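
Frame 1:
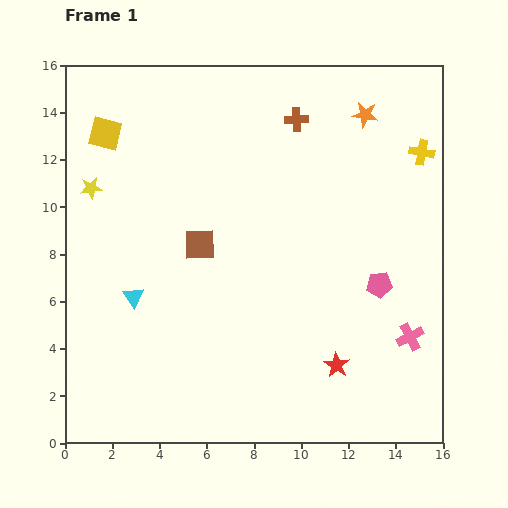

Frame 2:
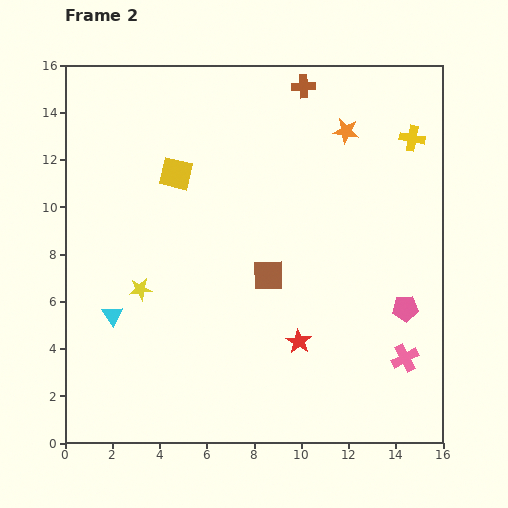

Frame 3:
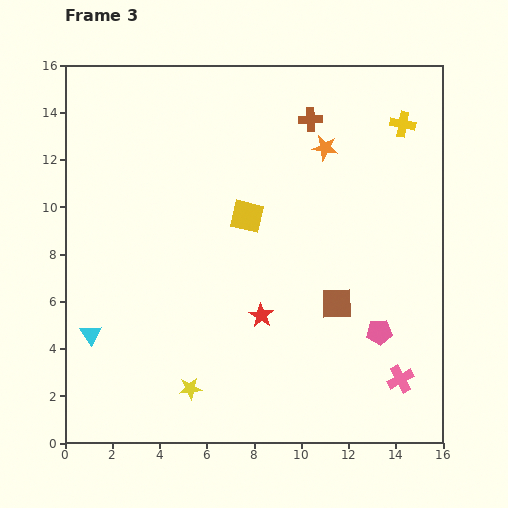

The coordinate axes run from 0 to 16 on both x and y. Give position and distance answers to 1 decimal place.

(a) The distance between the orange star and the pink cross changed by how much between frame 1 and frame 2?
+0.3

Distance in frame 1: 9.6. Distance in frame 2: 9.9.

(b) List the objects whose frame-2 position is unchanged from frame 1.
none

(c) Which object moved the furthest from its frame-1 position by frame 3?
the yellow star

(moved 9.5; next 6.9)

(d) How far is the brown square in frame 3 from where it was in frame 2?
3.1

The brown square moved from (8.6, 7.1) to (11.5, 5.9), a distance of √(2.9² + 1.2²) ≈ 3.1.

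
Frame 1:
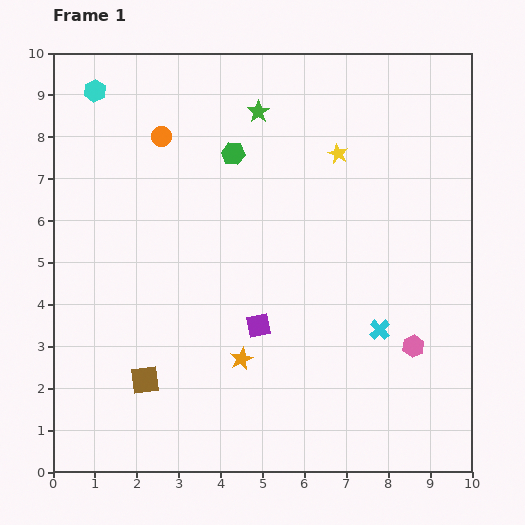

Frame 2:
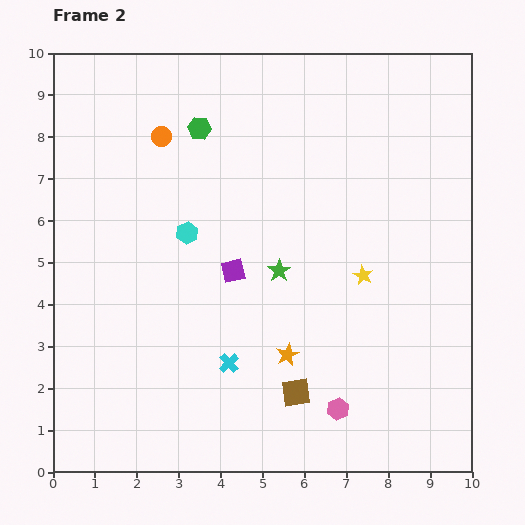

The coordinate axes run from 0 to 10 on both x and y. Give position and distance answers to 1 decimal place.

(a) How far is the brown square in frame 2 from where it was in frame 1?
3.6

The brown square moved from (2.2, 2.2) to (5.8, 1.9), a distance of √(3.6² + 0.3²) ≈ 3.6.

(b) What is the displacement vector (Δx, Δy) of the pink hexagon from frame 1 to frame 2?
(-1.8, -1.5)

The pink hexagon was at (8.6, 3.0) in frame 1 and (6.8, 1.5) in frame 2.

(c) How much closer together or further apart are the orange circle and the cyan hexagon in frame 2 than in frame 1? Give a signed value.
+0.5

Distance in frame 1: 1.9. Distance in frame 2: 2.4.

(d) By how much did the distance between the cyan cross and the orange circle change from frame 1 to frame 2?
-1.3

Distance in frame 1: 6.9. Distance in frame 2: 5.6.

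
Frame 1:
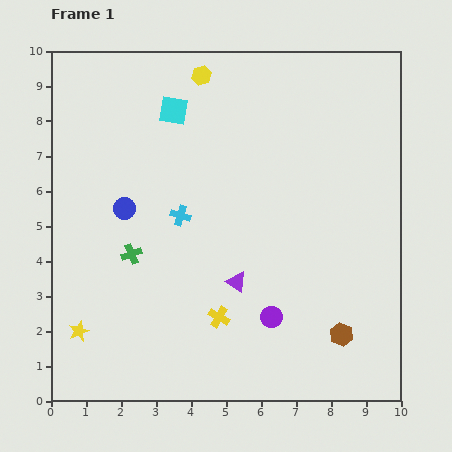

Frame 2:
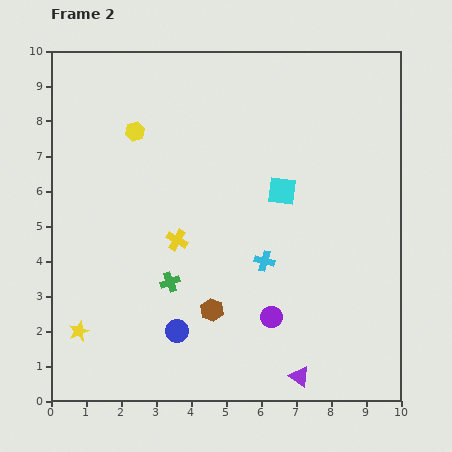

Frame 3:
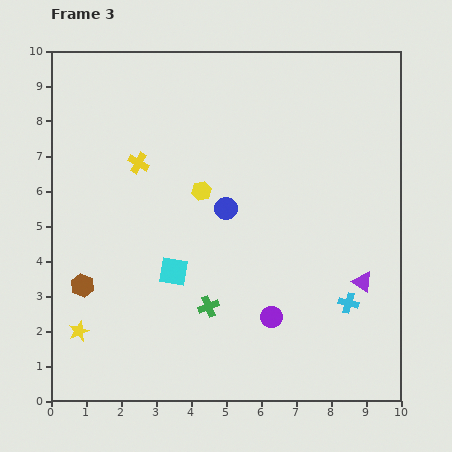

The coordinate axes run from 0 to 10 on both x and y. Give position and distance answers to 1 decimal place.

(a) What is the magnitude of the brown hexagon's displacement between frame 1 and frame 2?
3.8

The brown hexagon moved from (8.3, 1.9) to (4.6, 2.6), a distance of √(3.7² + 0.7²) ≈ 3.8.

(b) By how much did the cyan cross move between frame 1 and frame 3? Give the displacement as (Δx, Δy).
(4.8, -2.5)

The cyan cross was at (3.7, 5.3) in frame 1 and (8.5, 2.8) in frame 3.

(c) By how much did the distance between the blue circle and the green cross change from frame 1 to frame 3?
+1.5

Distance in frame 1: 1.3. Distance in frame 3: 2.8.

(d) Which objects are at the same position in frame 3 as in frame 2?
the yellow star, the purple circle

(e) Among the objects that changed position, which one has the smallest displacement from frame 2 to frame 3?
the green cross

(moved 1.3)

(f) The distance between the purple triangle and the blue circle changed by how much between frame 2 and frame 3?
+0.7

Distance in frame 2: 3.7. Distance in frame 3: 4.4.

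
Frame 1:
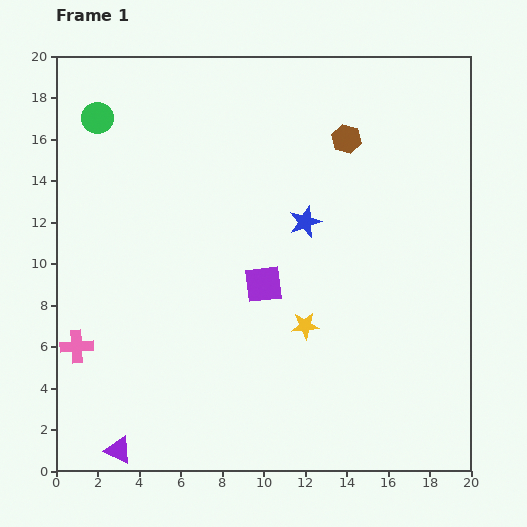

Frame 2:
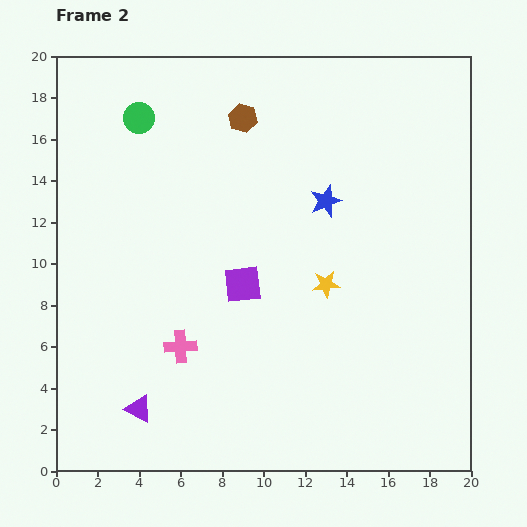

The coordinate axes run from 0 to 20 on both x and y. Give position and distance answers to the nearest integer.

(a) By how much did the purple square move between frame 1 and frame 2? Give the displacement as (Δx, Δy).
(-1, 0)

The purple square was at (10, 9) in frame 1 and (9, 9) in frame 2.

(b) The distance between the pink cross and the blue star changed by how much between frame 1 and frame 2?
-3

Distance in frame 1: 13. Distance in frame 2: 10.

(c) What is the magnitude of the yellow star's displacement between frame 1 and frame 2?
2

The yellow star moved from (12, 7) to (13, 9), a distance of √(1² + 2²) ≈ 2.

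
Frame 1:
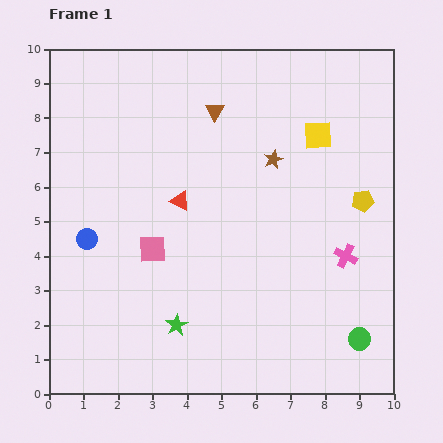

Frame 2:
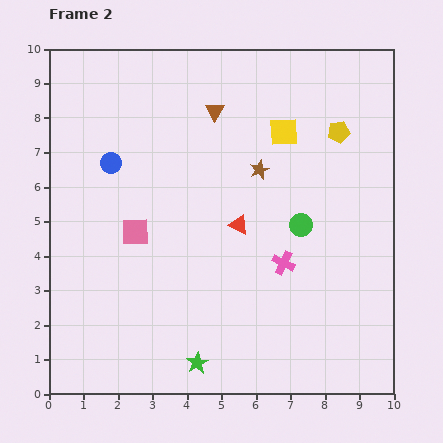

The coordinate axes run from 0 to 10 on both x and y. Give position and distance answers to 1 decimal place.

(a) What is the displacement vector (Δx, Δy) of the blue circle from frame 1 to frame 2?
(0.7, 2.2)

The blue circle was at (1.1, 4.5) in frame 1 and (1.8, 6.7) in frame 2.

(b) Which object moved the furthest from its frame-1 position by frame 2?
the green circle

(moved 3.7; next 2.3)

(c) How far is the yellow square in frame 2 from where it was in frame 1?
1.0

The yellow square moved from (7.8, 7.5) to (6.8, 7.6), a distance of √(1.0² + 0.1²) ≈ 1.0.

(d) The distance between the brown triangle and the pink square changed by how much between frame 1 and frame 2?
-0.2

Distance in frame 1: 4.4. Distance in frame 2: 4.2.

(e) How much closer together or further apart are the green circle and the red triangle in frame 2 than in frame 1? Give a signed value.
-4.8

Distance in frame 1: 6.6. Distance in frame 2: 1.8.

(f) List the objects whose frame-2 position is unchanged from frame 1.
the brown triangle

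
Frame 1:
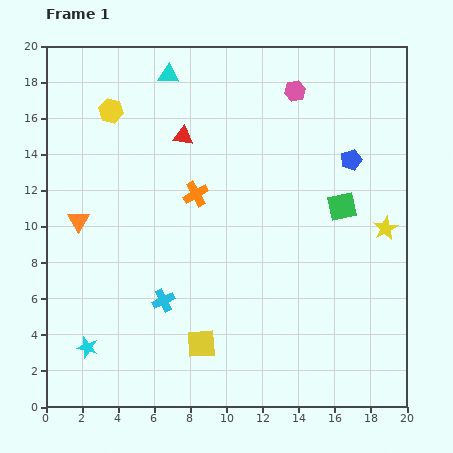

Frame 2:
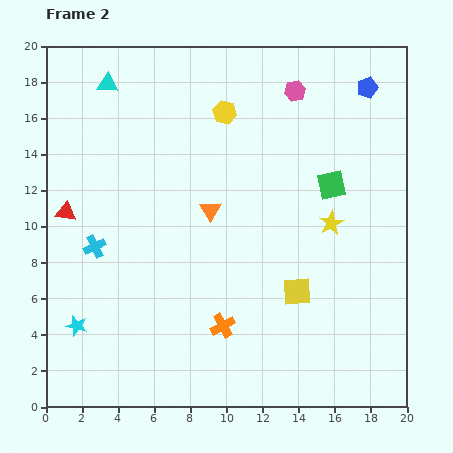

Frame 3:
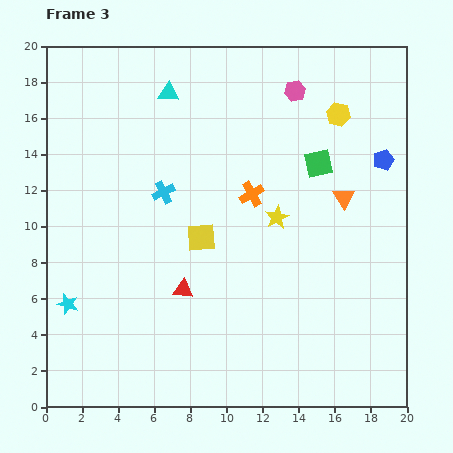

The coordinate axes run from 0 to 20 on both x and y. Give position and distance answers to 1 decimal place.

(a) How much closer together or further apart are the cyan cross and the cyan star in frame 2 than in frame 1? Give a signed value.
-0.4

Distance in frame 1: 4.9. Distance in frame 2: 4.5.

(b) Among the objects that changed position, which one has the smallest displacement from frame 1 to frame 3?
the cyan triangle

(moved 1.0)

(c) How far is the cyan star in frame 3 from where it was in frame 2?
1.3

The cyan star moved from (1.7, 4.5) to (1.2, 5.7), a distance of √(0.5² + 1.2²) ≈ 1.3.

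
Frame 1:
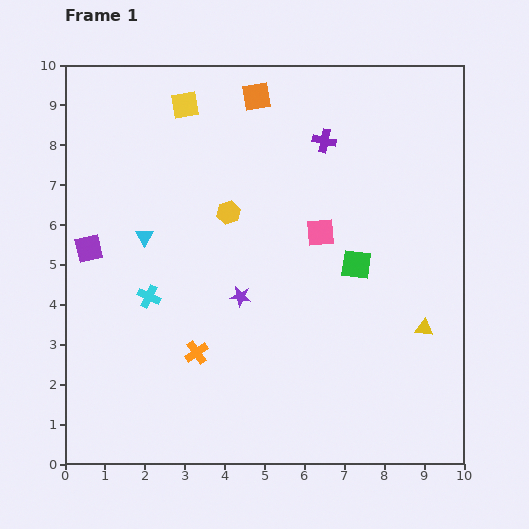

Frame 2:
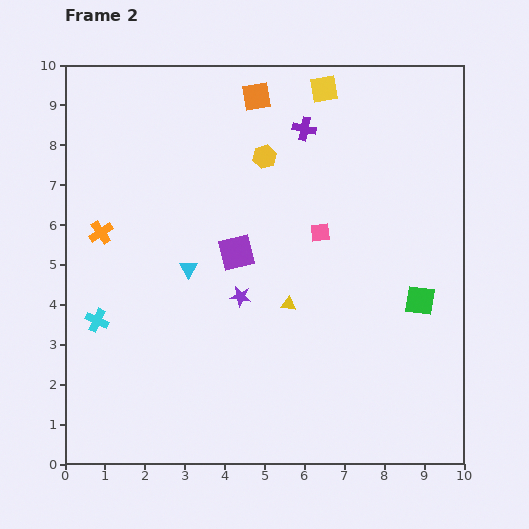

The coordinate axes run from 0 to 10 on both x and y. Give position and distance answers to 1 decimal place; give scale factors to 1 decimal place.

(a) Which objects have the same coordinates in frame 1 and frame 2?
the orange square, the purple star, the pink square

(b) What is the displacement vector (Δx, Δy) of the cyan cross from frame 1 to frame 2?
(-1.3, -0.6)

The cyan cross was at (2.1, 4.2) in frame 1 and (0.8, 3.6) in frame 2.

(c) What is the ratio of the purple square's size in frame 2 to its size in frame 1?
1.3×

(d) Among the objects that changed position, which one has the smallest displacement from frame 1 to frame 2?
the purple cross

(moved 0.6)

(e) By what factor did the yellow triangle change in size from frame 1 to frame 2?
0.8×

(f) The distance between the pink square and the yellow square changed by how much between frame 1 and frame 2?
-1.1

Distance in frame 1: 4.7. Distance in frame 2: 3.6.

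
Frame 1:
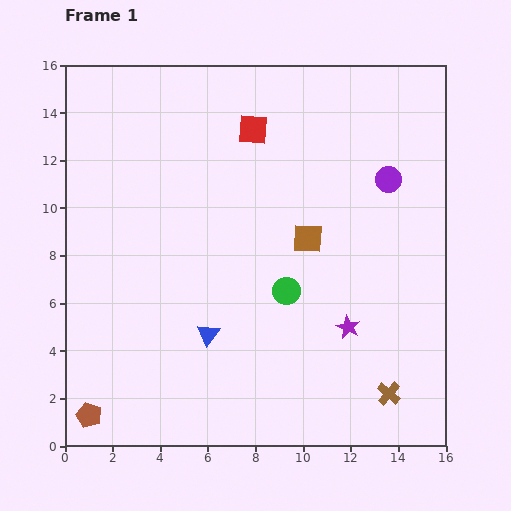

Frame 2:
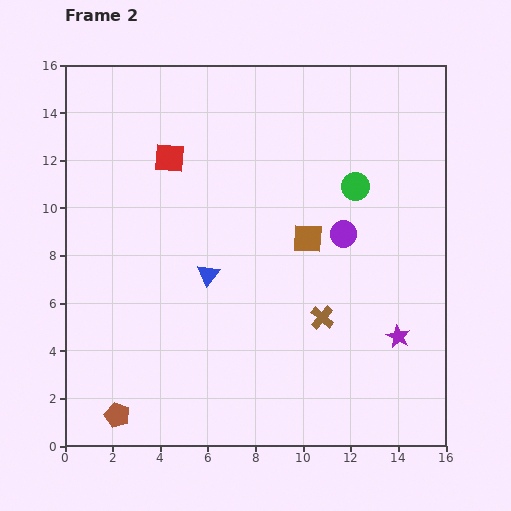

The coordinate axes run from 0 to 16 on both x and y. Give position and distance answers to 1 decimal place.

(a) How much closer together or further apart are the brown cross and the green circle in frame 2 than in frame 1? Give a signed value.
-0.4

Distance in frame 1: 6.1. Distance in frame 2: 5.7.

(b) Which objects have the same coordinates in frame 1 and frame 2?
the brown square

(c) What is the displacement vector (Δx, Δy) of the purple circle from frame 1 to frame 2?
(-1.9, -2.3)

The purple circle was at (13.6, 11.2) in frame 1 and (11.7, 8.9) in frame 2.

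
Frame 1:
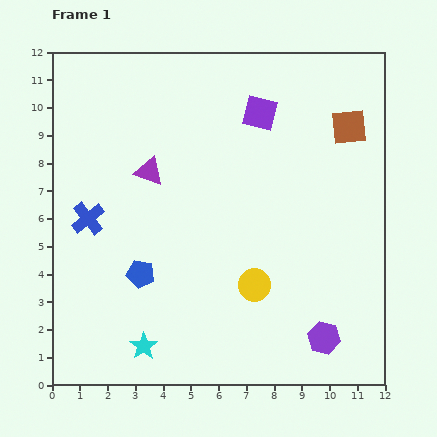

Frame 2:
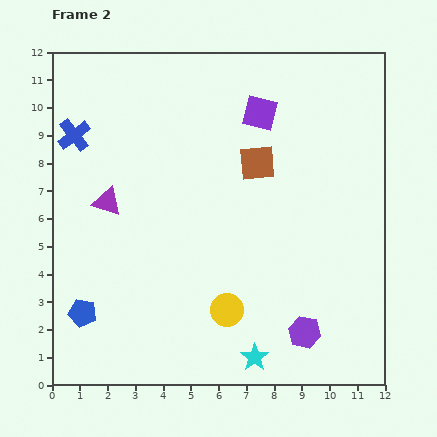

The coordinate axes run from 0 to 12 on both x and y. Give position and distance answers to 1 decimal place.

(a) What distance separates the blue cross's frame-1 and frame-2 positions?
3.0

The blue cross moved from (1.3, 6.0) to (0.8, 9.0), a distance of √(0.5² + 3.0²) ≈ 3.0.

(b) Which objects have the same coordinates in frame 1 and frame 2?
the purple square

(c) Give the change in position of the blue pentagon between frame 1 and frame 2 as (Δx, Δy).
(-2.1, -1.4)

The blue pentagon was at (3.2, 4.0) in frame 1 and (1.1, 2.6) in frame 2.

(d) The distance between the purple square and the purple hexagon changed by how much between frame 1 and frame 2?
-0.3

Distance in frame 1: 8.4. Distance in frame 2: 8.1.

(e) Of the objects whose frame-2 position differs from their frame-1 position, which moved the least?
the purple hexagon

(moved 0.7)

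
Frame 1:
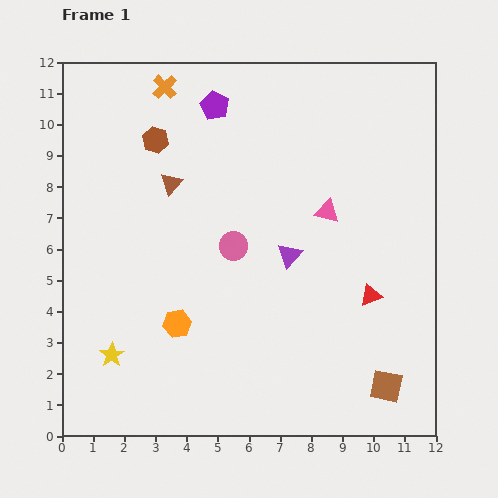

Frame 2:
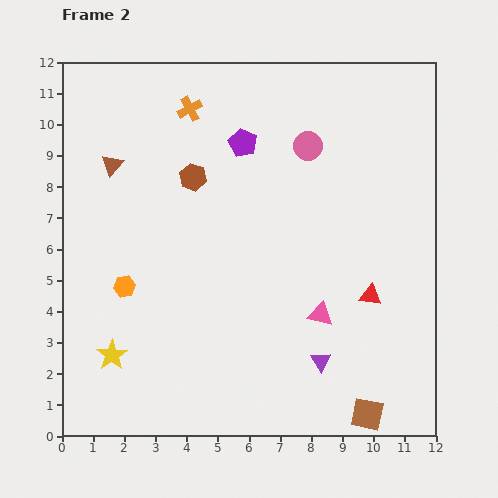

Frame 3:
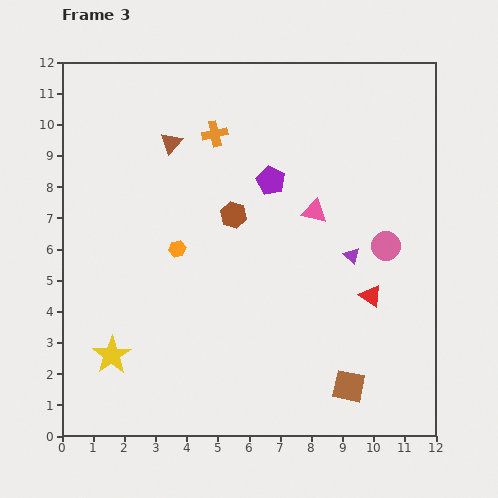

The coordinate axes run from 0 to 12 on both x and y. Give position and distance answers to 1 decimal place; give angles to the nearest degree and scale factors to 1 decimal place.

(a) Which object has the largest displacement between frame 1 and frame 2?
the pink circle

(moved 4.0; next 3.5)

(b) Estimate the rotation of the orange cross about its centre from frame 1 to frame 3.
32° clockwise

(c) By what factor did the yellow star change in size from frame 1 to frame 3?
1.6×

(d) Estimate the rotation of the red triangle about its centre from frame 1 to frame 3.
55° clockwise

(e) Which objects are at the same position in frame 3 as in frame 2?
the yellow star, the red triangle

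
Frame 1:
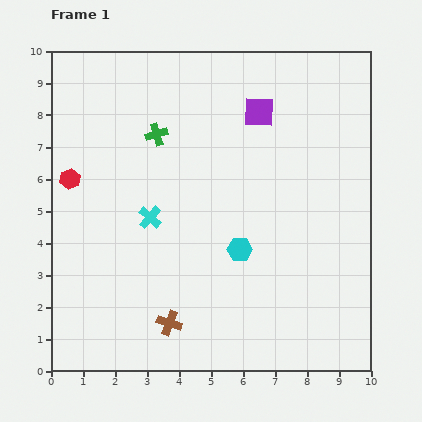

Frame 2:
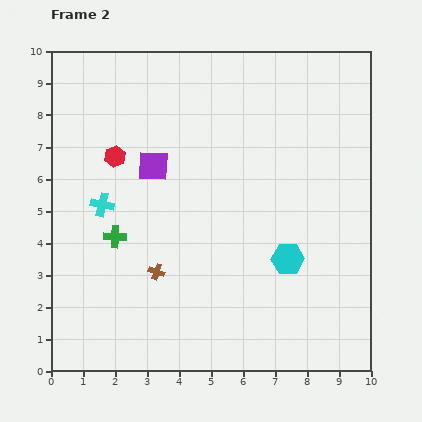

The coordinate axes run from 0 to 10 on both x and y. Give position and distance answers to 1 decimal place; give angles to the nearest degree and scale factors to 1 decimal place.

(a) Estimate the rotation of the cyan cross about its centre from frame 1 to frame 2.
28° counter-clockwise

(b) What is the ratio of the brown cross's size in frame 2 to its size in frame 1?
0.6×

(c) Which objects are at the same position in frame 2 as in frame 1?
none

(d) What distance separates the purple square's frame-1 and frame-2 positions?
3.7

The purple square moved from (6.5, 8.1) to (3.2, 6.4), a distance of √(3.3² + 1.7²) ≈ 3.7.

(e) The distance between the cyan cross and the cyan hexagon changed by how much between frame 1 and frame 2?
+3.0

Distance in frame 1: 3.0. Distance in frame 2: 6.0.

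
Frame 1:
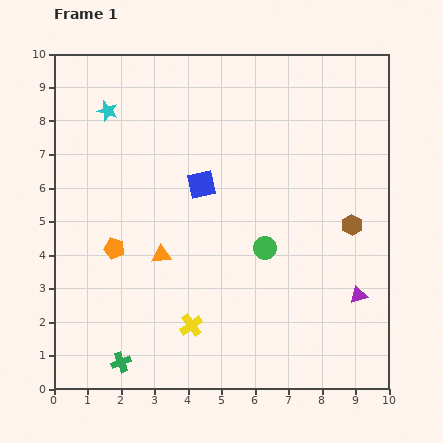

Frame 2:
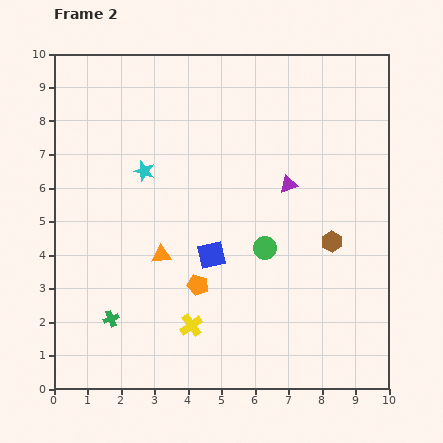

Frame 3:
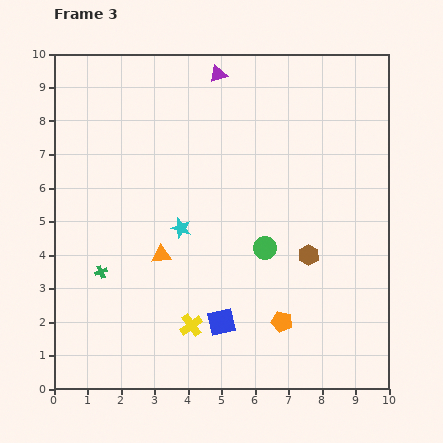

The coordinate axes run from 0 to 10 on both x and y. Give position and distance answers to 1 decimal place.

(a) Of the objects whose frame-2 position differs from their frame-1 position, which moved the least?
the brown hexagon

(moved 0.8)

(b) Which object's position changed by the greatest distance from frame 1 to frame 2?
the purple triangle

(moved 3.9; next 2.7)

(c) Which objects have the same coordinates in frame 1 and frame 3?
the green circle, the orange triangle, the yellow cross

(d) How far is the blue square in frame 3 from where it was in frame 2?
2.0

The blue square moved from (4.7, 4.0) to (5.0, 2.0), a distance of √(0.3² + 2.0²) ≈ 2.0.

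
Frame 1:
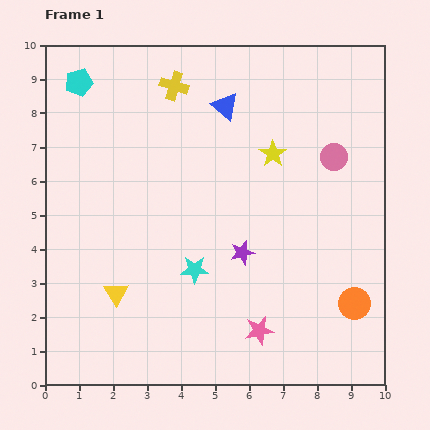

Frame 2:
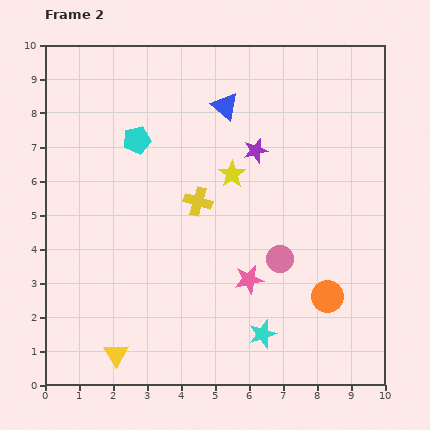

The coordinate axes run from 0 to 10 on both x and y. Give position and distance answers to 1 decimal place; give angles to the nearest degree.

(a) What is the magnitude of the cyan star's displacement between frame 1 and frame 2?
2.8

The cyan star moved from (4.4, 3.4) to (6.4, 1.5), a distance of √(2.0² + 1.9²) ≈ 2.8.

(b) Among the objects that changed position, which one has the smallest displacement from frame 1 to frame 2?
the orange circle

(moved 0.8)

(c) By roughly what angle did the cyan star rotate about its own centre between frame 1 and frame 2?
18° counter-clockwise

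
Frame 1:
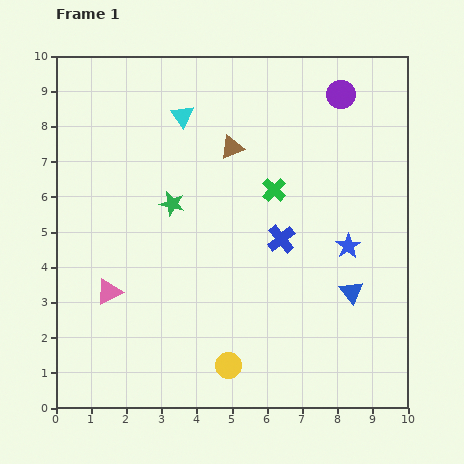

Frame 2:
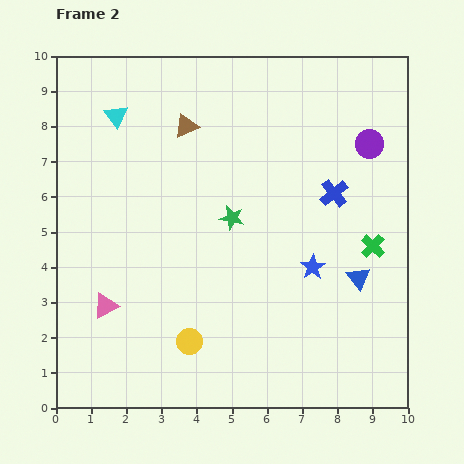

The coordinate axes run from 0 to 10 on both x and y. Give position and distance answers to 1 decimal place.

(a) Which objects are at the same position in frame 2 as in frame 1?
none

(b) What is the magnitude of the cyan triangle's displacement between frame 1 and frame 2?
1.9

The cyan triangle moved from (3.6, 8.3) to (1.7, 8.3), a distance of √(1.9² + 0.0²) ≈ 1.9.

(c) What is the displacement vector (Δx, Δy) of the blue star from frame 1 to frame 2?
(-1.0, -0.6)

The blue star was at (8.3, 4.6) in frame 1 and (7.3, 4.0) in frame 2.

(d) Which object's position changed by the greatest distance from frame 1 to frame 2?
the green cross

(moved 3.2; next 2.0)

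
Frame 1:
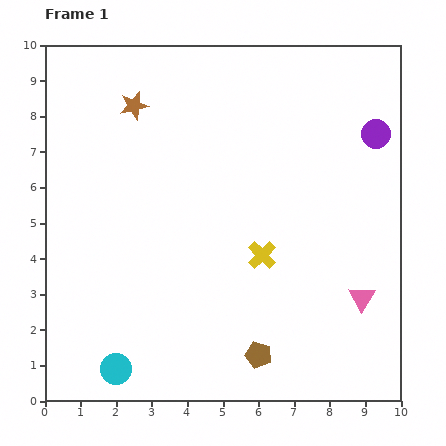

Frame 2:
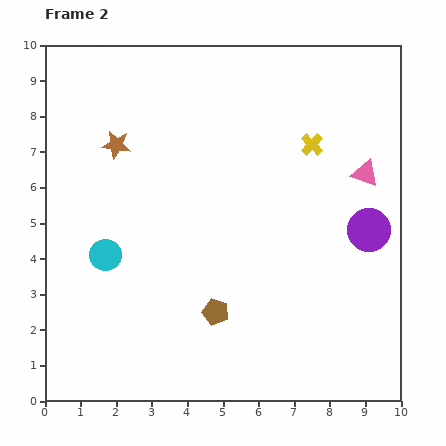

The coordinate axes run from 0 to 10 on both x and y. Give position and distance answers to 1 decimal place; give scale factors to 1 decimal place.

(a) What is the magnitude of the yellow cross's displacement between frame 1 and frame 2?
3.4

The yellow cross moved from (6.1, 4.1) to (7.5, 7.2), a distance of √(1.4² + 3.1²) ≈ 3.4.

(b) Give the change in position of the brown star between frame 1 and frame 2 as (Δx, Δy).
(-0.5, -1.1)

The brown star was at (2.5, 8.3) in frame 1 and (2.0, 7.2) in frame 2.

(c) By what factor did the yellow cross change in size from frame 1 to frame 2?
0.8×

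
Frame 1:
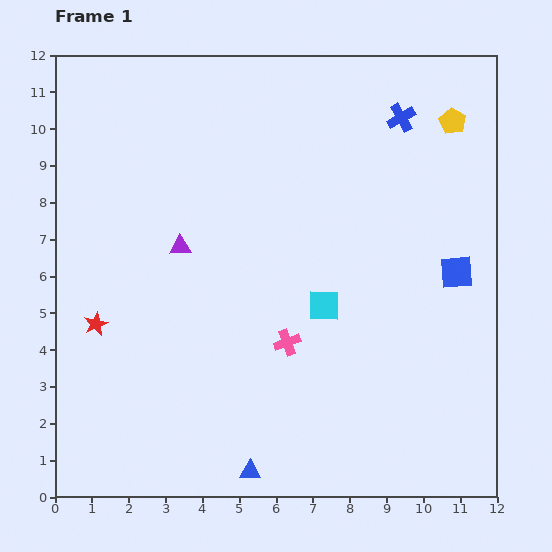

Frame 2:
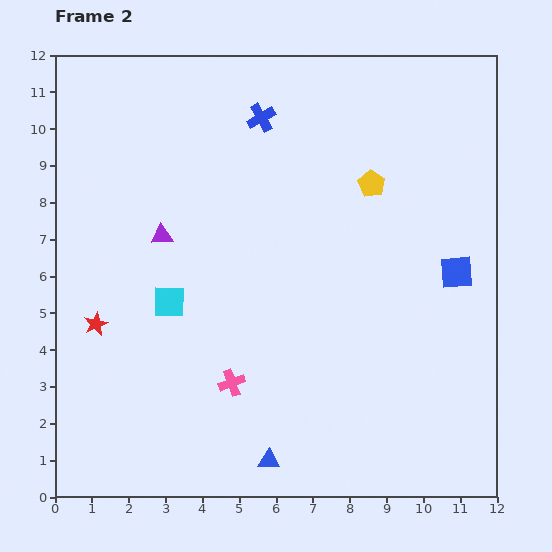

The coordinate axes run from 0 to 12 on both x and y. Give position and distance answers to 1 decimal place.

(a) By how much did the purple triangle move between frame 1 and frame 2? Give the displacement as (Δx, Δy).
(-0.5, 0.3)

The purple triangle was at (3.4, 6.8) in frame 1 and (2.9, 7.1) in frame 2.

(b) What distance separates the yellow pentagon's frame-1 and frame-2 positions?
2.8

The yellow pentagon moved from (10.8, 10.2) to (8.6, 8.5), a distance of √(2.2² + 1.7²) ≈ 2.8.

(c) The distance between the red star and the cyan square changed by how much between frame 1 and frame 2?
-4.1

Distance in frame 1: 6.2. Distance in frame 2: 2.1.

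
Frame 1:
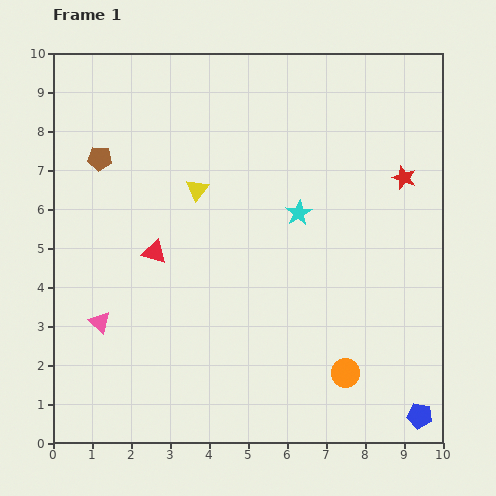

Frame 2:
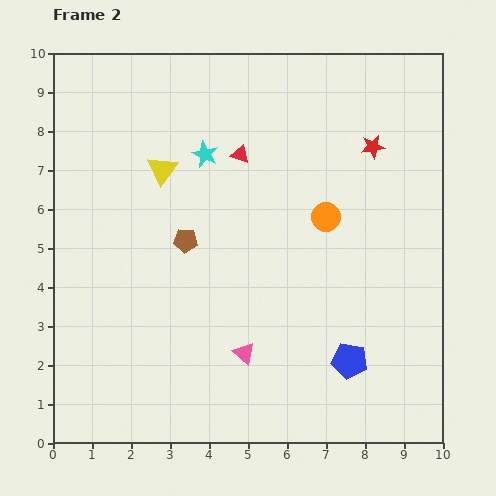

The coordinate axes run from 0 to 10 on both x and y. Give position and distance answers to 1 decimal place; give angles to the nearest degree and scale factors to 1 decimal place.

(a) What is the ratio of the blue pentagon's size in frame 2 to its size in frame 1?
1.4×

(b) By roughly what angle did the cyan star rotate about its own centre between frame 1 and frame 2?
17° counter-clockwise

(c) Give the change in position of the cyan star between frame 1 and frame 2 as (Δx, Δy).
(-2.4, 1.5)

The cyan star was at (6.3, 5.9) in frame 1 and (3.9, 7.4) in frame 2.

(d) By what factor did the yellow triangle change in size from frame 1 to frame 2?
1.4×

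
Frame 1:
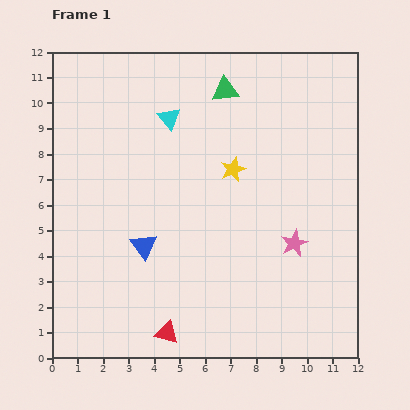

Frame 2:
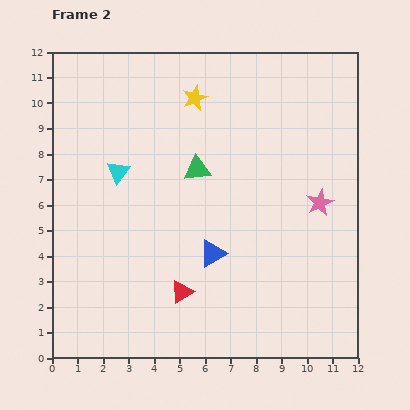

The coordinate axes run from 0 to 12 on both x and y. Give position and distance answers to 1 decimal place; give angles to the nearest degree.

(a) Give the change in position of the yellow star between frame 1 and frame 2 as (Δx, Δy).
(-1.5, 2.8)

The yellow star was at (7.1, 7.4) in frame 1 and (5.6, 10.2) in frame 2.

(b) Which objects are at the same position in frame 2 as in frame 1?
none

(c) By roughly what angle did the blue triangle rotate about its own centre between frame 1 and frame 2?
37° clockwise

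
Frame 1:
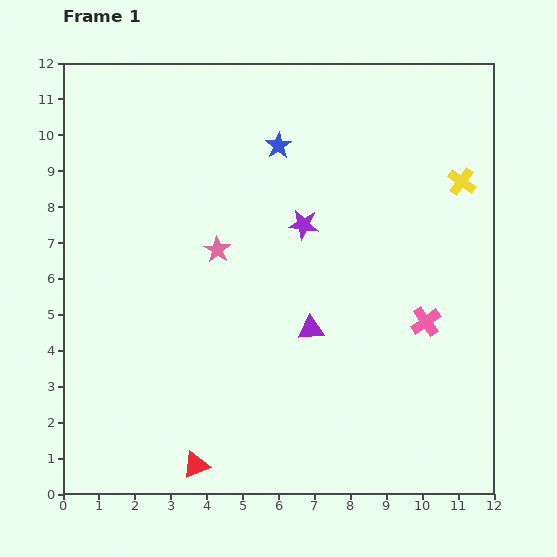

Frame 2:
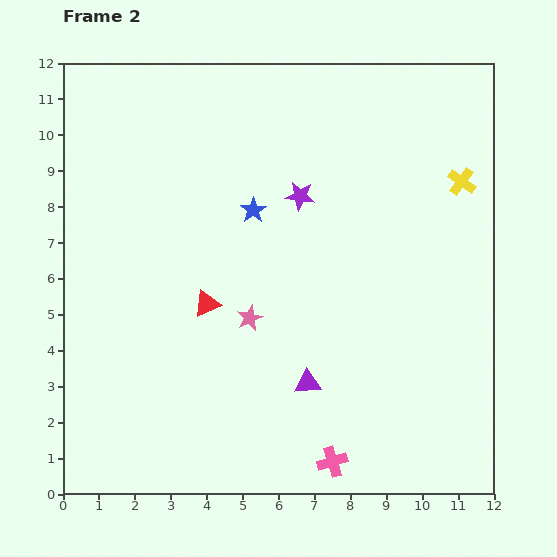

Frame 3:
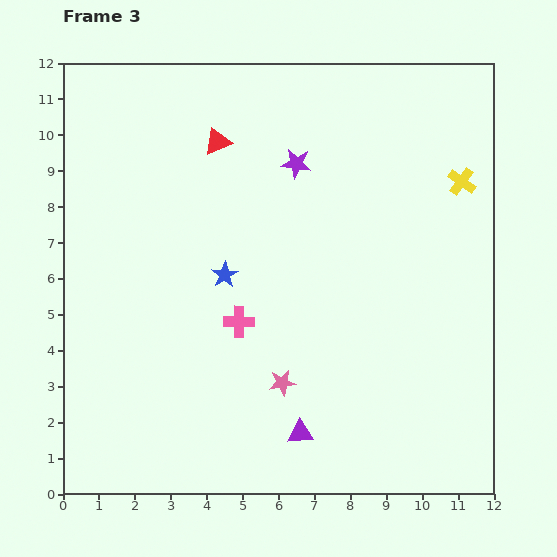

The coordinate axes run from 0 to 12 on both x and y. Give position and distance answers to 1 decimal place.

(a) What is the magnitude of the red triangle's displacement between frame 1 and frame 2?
4.5

The red triangle moved from (3.7, 0.8) to (4.0, 5.3), a distance of √(0.3² + 4.5²) ≈ 4.5.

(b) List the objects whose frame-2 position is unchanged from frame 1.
the yellow cross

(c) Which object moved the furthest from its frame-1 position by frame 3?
the red triangle

(moved 9.0; next 5.2)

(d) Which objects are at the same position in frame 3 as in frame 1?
the yellow cross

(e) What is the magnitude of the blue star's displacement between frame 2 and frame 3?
2.0

The blue star moved from (5.3, 7.9) to (4.5, 6.1), a distance of √(0.8² + 1.8²) ≈ 2.0.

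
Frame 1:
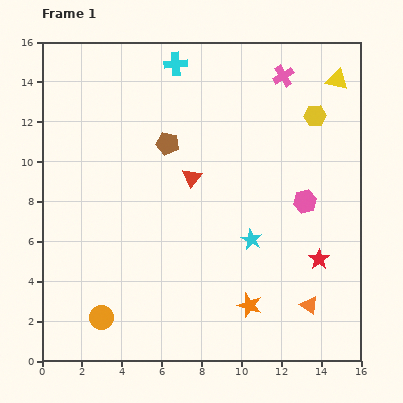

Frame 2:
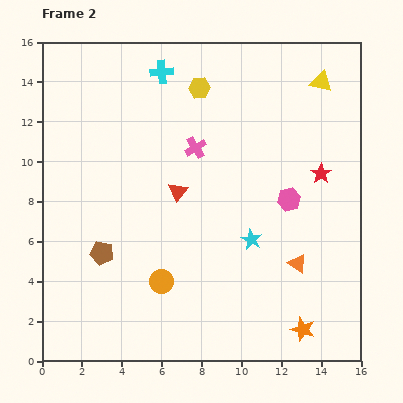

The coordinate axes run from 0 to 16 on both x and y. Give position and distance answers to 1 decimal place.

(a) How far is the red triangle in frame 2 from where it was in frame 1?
1.0

The red triangle moved from (7.5, 9.2) to (6.8, 8.5), a distance of √(0.7² + 0.7²) ≈ 1.0.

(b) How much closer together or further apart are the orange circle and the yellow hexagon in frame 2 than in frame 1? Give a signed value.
-4.8

Distance in frame 1: 14.7. Distance in frame 2: 9.9.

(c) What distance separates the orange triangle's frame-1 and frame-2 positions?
2.2

The orange triangle moved from (13.4, 2.8) to (12.8, 4.9), a distance of √(0.6² + 2.1²) ≈ 2.2.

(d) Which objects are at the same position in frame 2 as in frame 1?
the cyan star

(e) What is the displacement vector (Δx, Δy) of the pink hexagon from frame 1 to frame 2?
(-0.8, 0.1)

The pink hexagon was at (13.2, 8.0) in frame 1 and (12.4, 8.1) in frame 2.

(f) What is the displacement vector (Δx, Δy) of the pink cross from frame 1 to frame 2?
(-4.4, -3.6)

The pink cross was at (12.1, 14.3) in frame 1 and (7.7, 10.7) in frame 2.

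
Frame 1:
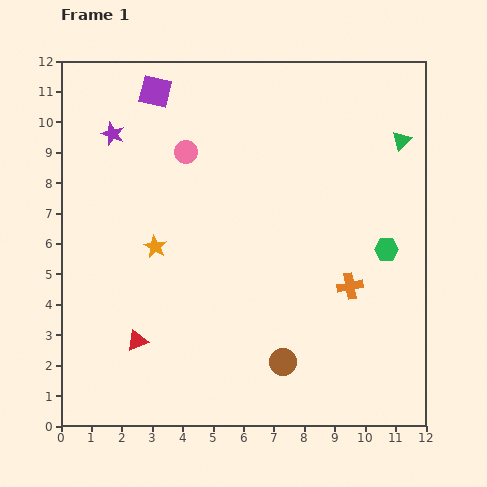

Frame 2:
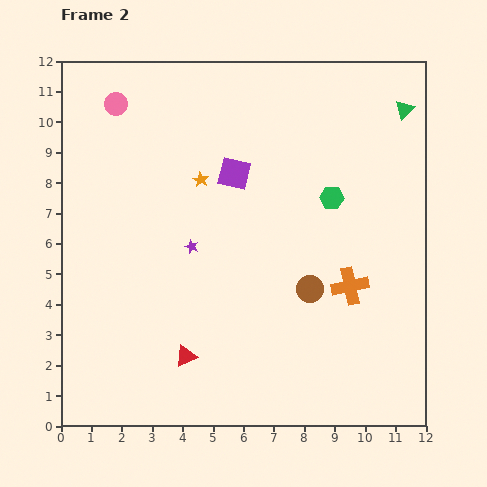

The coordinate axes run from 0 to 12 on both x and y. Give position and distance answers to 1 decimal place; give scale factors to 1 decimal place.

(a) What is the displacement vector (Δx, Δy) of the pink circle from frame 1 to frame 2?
(-2.3, 1.6)

The pink circle was at (4.1, 9.0) in frame 1 and (1.8, 10.6) in frame 2.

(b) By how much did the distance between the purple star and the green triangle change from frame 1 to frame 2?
-1.2

Distance in frame 1: 9.5. Distance in frame 2: 8.3.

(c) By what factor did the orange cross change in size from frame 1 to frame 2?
1.4×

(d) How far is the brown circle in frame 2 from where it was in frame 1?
2.6

The brown circle moved from (7.3, 2.1) to (8.2, 4.5), a distance of √(0.9² + 2.4²) ≈ 2.6.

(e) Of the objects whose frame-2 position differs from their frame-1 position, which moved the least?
the green triangle

(moved 1.0)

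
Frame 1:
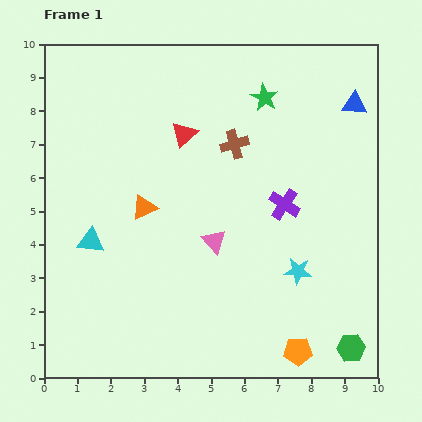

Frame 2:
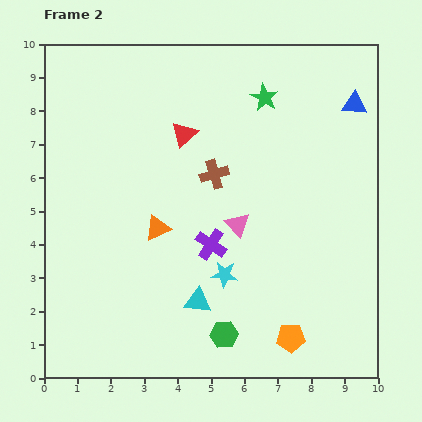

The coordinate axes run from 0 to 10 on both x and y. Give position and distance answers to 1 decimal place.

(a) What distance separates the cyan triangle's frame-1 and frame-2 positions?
3.7

The cyan triangle moved from (1.4, 4.1) to (4.6, 2.3), a distance of √(3.2² + 1.8²) ≈ 3.7.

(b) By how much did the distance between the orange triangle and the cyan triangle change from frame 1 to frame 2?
+0.6

Distance in frame 1: 1.9. Distance in frame 2: 2.5.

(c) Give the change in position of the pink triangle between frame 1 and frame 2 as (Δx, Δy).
(0.7, 0.5)

The pink triangle was at (5.1, 4.1) in frame 1 and (5.8, 4.6) in frame 2.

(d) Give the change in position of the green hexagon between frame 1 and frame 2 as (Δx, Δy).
(-3.8, 0.4)

The green hexagon was at (9.2, 0.9) in frame 1 and (5.4, 1.3) in frame 2.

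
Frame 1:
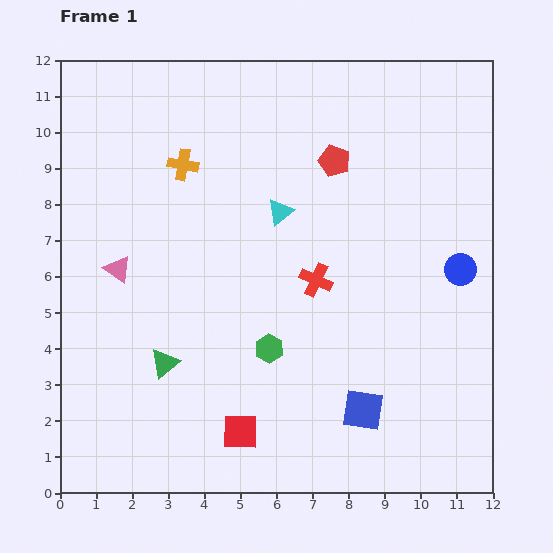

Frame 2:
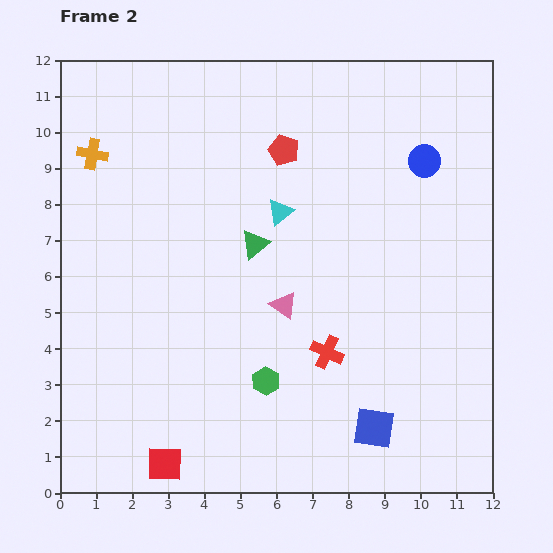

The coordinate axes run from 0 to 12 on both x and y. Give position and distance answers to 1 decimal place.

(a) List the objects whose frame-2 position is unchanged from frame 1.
the cyan triangle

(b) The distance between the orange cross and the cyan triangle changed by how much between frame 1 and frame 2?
+2.4

Distance in frame 1: 3.0. Distance in frame 2: 5.4.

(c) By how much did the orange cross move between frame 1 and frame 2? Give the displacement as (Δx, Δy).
(-2.5, 0.3)

The orange cross was at (3.4, 9.1) in frame 1 and (0.9, 9.4) in frame 2.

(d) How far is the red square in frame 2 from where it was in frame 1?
2.3

The red square moved from (5.0, 1.7) to (2.9, 0.8), a distance of √(2.1² + 0.9²) ≈ 2.3.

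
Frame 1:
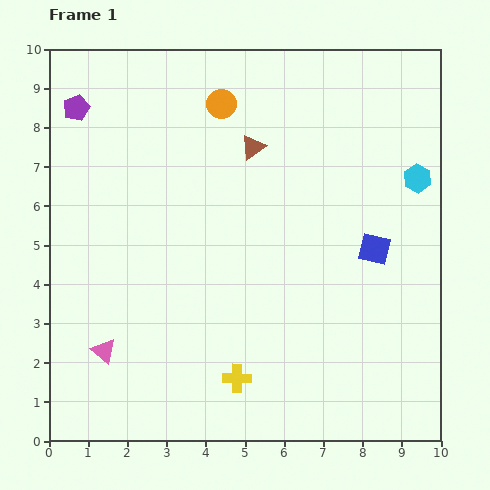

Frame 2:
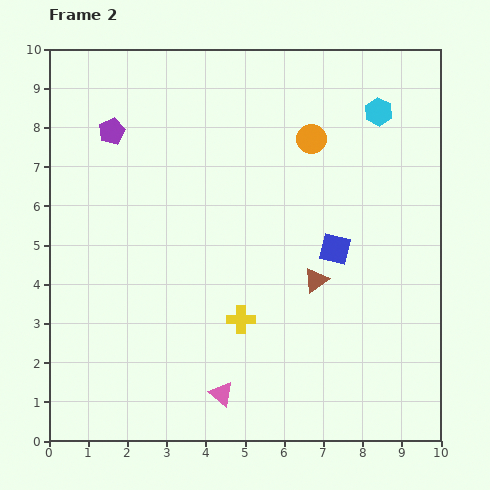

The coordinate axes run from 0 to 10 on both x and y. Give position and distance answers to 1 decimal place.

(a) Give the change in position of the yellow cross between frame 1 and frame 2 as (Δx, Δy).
(0.1, 1.5)

The yellow cross was at (4.8, 1.6) in frame 1 and (4.9, 3.1) in frame 2.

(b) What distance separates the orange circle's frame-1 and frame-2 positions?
2.5

The orange circle moved from (4.4, 8.6) to (6.7, 7.7), a distance of √(2.3² + 0.9²) ≈ 2.5.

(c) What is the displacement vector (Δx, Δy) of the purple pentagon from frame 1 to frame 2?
(0.9, -0.6)

The purple pentagon was at (0.7, 8.5) in frame 1 and (1.6, 7.9) in frame 2.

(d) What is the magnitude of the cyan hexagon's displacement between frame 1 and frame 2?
2.0

The cyan hexagon moved from (9.4, 6.7) to (8.4, 8.4), a distance of √(1.0² + 1.7²) ≈ 2.0.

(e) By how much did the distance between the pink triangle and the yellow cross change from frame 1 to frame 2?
-1.5

Distance in frame 1: 3.5. Distance in frame 2: 2.0.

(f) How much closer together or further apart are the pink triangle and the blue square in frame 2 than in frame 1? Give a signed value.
-2.7

Distance in frame 1: 7.4. Distance in frame 2: 4.7.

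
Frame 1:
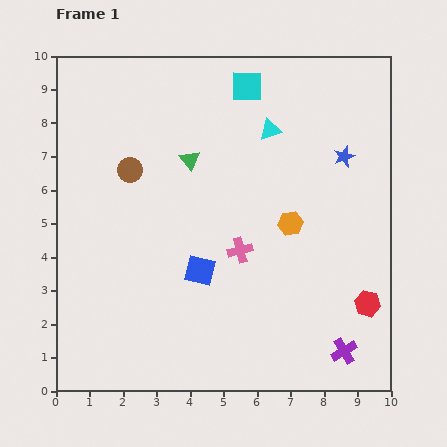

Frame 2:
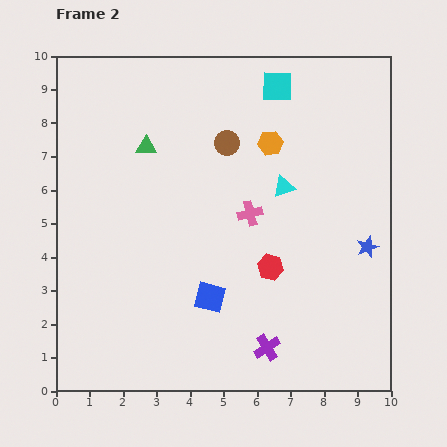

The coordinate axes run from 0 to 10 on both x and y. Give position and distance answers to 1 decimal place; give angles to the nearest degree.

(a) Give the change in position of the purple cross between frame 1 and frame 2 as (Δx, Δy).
(-2.3, 0.1)

The purple cross was at (8.6, 1.2) in frame 1 and (6.3, 1.3) in frame 2.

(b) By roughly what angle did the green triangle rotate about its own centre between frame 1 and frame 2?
49° counter-clockwise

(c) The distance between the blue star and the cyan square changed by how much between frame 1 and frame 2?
+1.9

Distance in frame 1: 3.6. Distance in frame 2: 5.5.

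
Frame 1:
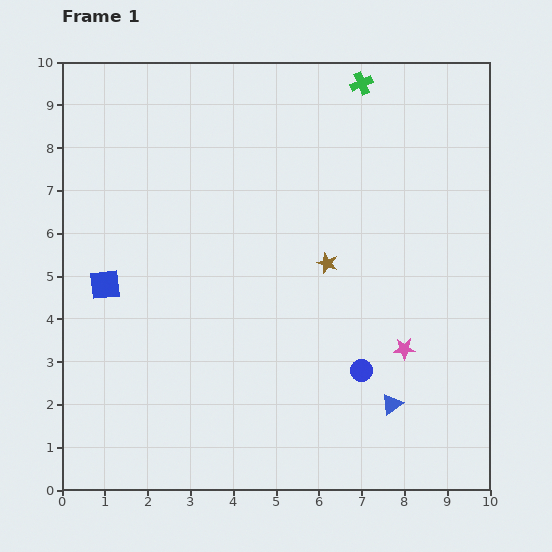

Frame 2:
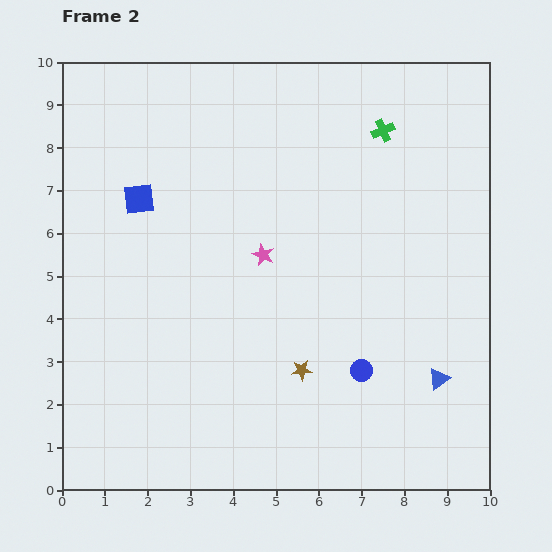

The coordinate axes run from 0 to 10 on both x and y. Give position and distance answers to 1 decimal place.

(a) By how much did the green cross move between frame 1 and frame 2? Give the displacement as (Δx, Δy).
(0.5, -1.1)

The green cross was at (7.0, 9.5) in frame 1 and (7.5, 8.4) in frame 2.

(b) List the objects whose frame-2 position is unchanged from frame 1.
the blue circle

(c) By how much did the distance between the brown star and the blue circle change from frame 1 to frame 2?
-1.2

Distance in frame 1: 2.6. Distance in frame 2: 1.4.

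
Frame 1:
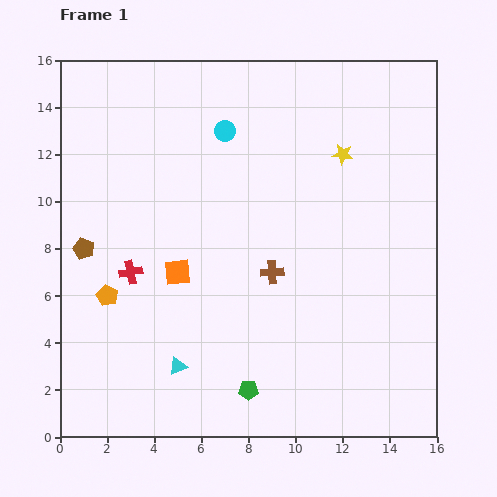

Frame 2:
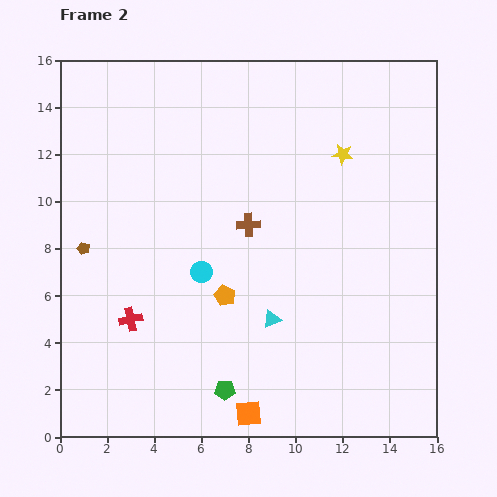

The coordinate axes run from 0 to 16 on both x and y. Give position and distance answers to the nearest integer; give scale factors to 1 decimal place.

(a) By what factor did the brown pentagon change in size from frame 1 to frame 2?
0.6×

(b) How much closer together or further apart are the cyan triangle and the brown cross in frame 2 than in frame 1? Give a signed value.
-2

Distance in frame 1: 6. Distance in frame 2: 4.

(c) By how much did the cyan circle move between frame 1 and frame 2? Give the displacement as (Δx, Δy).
(-1, -6)

The cyan circle was at (7, 13) in frame 1 and (6, 7) in frame 2.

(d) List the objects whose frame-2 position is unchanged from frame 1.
the brown pentagon, the yellow star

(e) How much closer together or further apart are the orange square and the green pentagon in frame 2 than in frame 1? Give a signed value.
-5

Distance in frame 1: 6. Distance in frame 2: 1.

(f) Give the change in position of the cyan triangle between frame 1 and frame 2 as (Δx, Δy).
(4, 2)

The cyan triangle was at (5, 3) in frame 1 and (9, 5) in frame 2.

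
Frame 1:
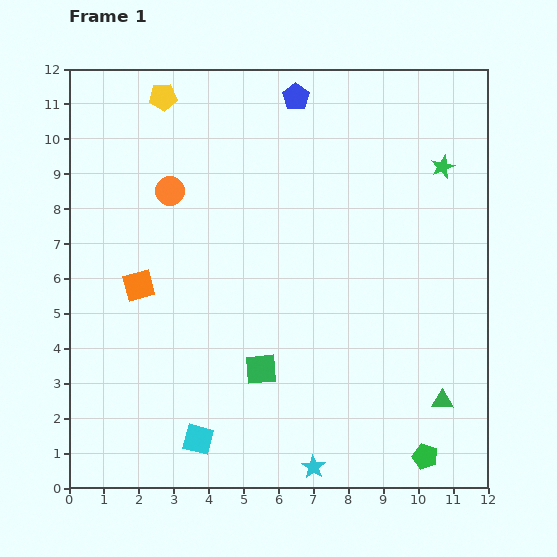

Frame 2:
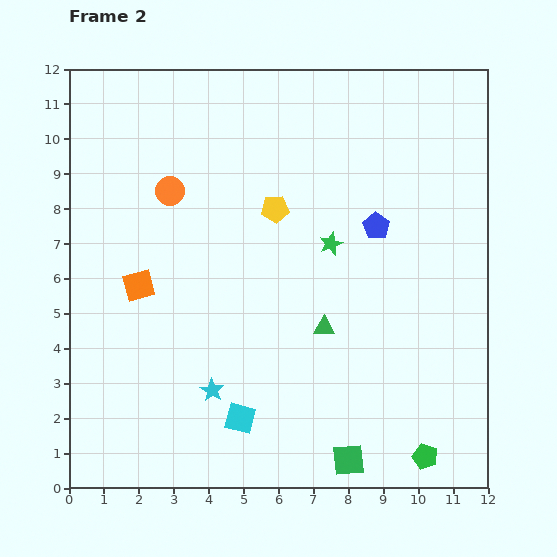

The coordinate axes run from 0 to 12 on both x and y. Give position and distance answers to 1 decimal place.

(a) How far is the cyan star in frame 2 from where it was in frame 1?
3.6

The cyan star moved from (7.0, 0.6) to (4.1, 2.8), a distance of √(2.9² + 2.2²) ≈ 3.6.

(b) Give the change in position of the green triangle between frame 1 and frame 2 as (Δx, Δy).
(-3.4, 2.1)

The green triangle was at (10.7, 2.5) in frame 1 and (7.3, 4.6) in frame 2.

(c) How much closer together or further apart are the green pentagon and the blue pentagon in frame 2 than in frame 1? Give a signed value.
-4.2

Distance in frame 1: 10.9. Distance in frame 2: 6.7.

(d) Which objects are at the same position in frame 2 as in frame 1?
the orange square, the green pentagon, the orange circle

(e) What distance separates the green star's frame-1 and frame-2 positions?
3.9

The green star moved from (10.7, 9.2) to (7.5, 7.0), a distance of √(3.2² + 2.2²) ≈ 3.9.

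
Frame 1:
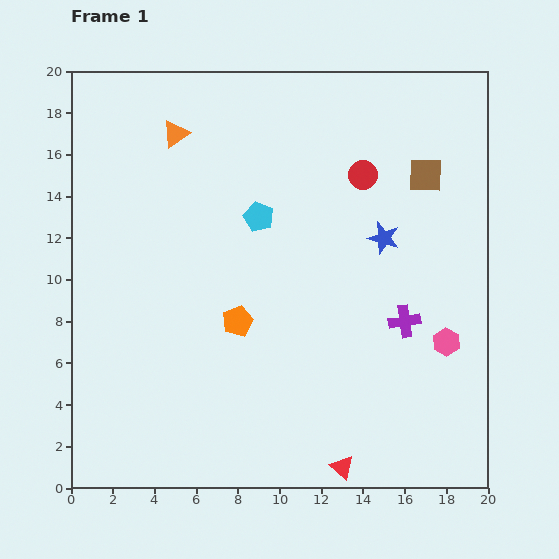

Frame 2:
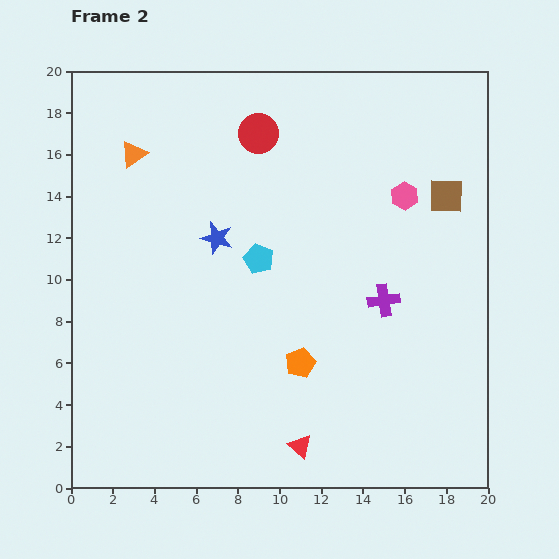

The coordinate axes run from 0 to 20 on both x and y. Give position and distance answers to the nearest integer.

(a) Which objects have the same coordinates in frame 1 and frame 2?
none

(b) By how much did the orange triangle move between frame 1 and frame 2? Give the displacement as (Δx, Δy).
(-2, -1)

The orange triangle was at (5, 17) in frame 1 and (3, 16) in frame 2.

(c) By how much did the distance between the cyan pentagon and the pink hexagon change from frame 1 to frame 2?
-3

Distance in frame 1: 11. Distance in frame 2: 8.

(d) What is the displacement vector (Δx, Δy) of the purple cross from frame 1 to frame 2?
(-1, 1)

The purple cross was at (16, 8) in frame 1 and (15, 9) in frame 2.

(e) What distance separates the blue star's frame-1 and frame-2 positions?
8

The blue star moved from (15, 12) to (7, 12), a distance of √(8² + 0²) ≈ 8.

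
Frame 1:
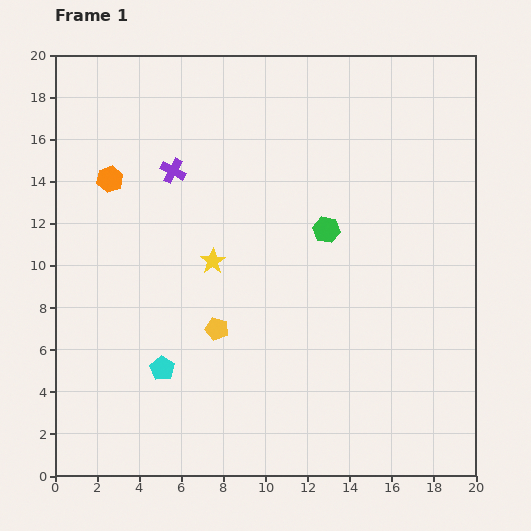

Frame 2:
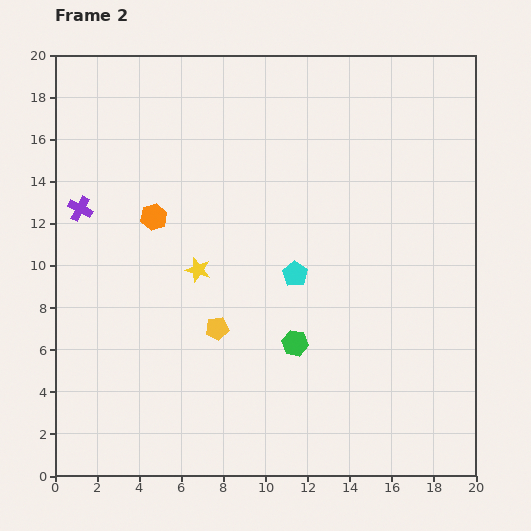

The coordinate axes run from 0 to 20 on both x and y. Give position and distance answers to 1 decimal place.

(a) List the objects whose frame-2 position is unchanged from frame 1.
the yellow pentagon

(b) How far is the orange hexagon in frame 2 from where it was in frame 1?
2.8

The orange hexagon moved from (2.6, 14.1) to (4.7, 12.3), a distance of √(2.1² + 1.8²) ≈ 2.8.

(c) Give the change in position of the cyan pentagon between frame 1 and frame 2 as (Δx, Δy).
(6.3, 4.5)

The cyan pentagon was at (5.1, 5.1) in frame 1 and (11.4, 9.6) in frame 2.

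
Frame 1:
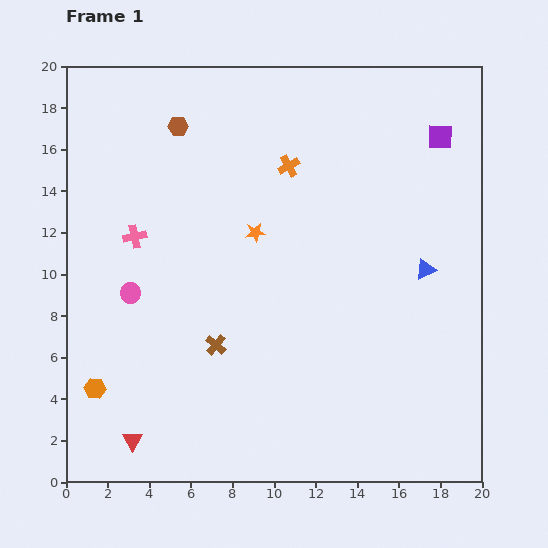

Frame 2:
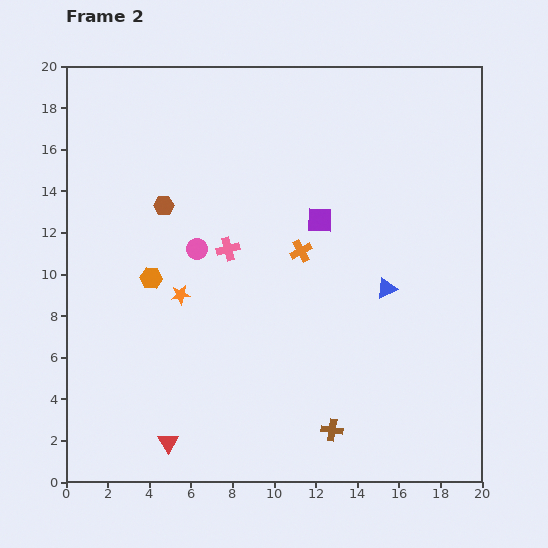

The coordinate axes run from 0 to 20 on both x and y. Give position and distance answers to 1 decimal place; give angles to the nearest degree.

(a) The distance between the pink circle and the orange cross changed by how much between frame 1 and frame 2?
-4.7

Distance in frame 1: 9.7. Distance in frame 2: 5.0.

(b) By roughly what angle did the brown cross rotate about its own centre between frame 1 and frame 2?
32° counter-clockwise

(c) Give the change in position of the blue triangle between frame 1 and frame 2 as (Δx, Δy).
(-1.9, -0.9)

The blue triangle was at (17.3, 10.2) in frame 1 and (15.4, 9.3) in frame 2.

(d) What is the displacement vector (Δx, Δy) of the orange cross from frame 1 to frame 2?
(0.6, -4.1)

The orange cross was at (10.7, 15.2) in frame 1 and (11.3, 11.1) in frame 2.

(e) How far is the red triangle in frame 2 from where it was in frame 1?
1.7

The red triangle moved from (3.2, 2.0) to (4.9, 1.9), a distance of √(1.7² + 0.1²) ≈ 1.7.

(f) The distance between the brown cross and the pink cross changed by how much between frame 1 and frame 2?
+3.5

Distance in frame 1: 6.5. Distance in frame 2: 10.0.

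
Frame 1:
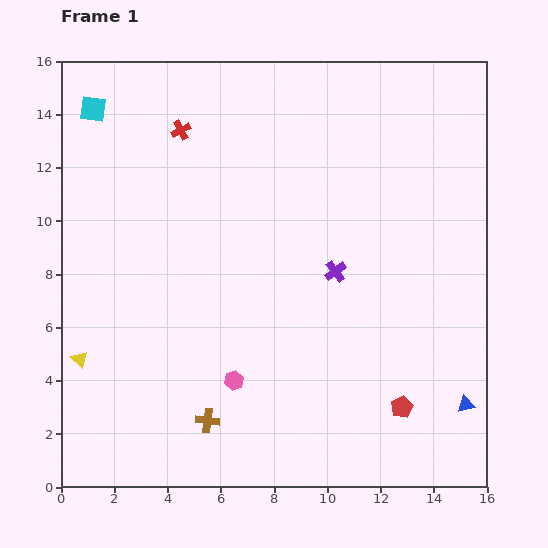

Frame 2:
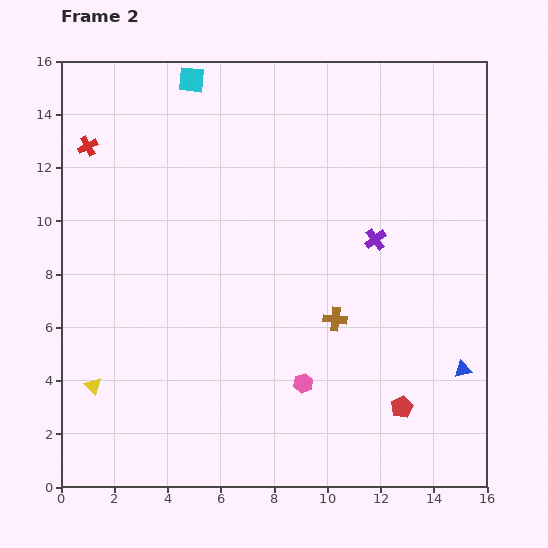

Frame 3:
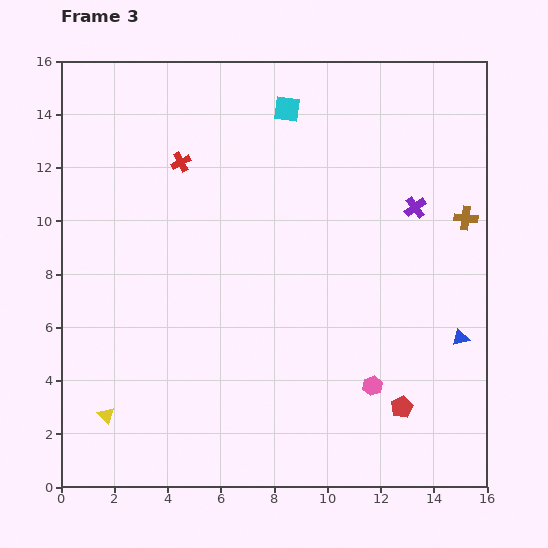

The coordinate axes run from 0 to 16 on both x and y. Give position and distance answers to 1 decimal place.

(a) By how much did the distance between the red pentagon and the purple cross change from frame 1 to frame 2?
+0.7

Distance in frame 1: 5.7. Distance in frame 2: 6.4.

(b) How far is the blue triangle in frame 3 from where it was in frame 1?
2.5

The blue triangle moved from (15.2, 3.1) to (15.0, 5.6), a distance of √(0.2² + 2.5²) ≈ 2.5.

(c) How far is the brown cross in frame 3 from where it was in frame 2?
6.2

The brown cross moved from (10.3, 6.3) to (15.2, 10.1), a distance of √(4.9² + 3.8²) ≈ 6.2.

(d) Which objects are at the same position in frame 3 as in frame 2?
the red pentagon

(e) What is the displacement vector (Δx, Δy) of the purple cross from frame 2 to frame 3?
(1.5, 1.2)

The purple cross was at (11.8, 9.3) in frame 2 and (13.3, 10.5) in frame 3.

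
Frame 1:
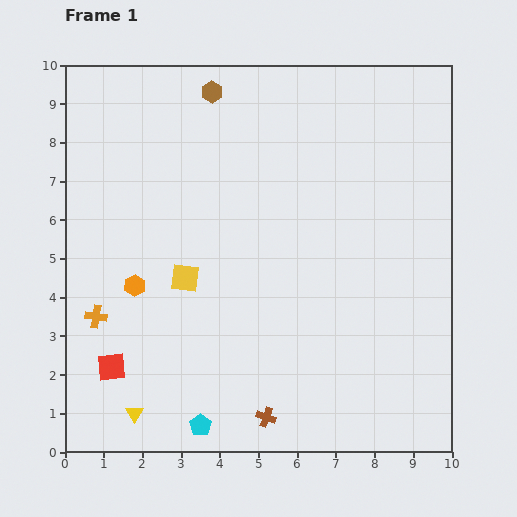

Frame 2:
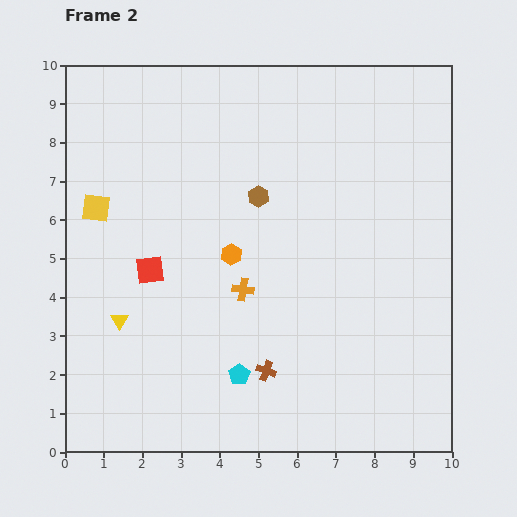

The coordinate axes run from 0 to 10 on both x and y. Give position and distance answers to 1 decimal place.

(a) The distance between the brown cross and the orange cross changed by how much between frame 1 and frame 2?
-2.9

Distance in frame 1: 5.1. Distance in frame 2: 2.2.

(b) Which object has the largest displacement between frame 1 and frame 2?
the orange cross

(moved 3.9; next 3.0)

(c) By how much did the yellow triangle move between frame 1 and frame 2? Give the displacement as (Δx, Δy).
(-0.4, 2.4)

The yellow triangle was at (1.8, 1.0) in frame 1 and (1.4, 3.4) in frame 2.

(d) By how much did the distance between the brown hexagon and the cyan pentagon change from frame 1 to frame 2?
-4.0

Distance in frame 1: 8.6. Distance in frame 2: 4.6.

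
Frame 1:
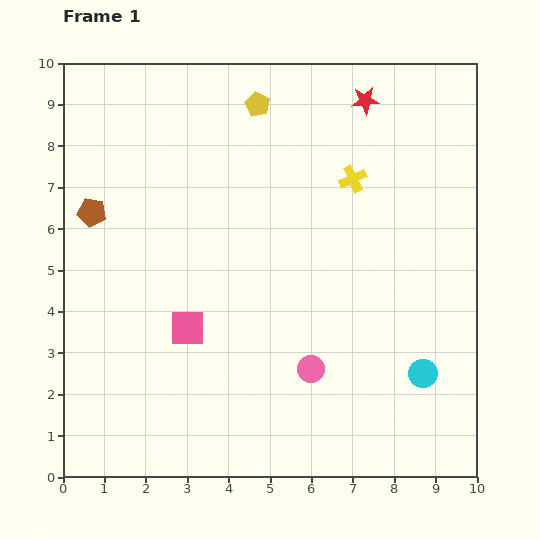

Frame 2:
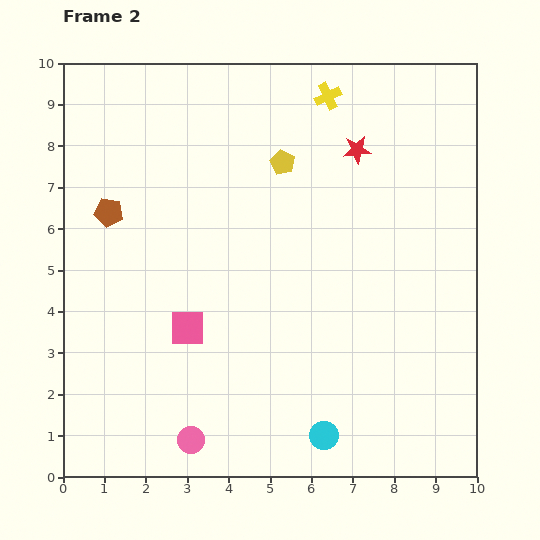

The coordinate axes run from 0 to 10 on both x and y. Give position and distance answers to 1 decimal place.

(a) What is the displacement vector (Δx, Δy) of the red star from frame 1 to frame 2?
(-0.2, -1.2)

The red star was at (7.3, 9.1) in frame 1 and (7.1, 7.9) in frame 2.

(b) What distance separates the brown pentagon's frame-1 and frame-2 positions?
0.4

The brown pentagon moved from (0.7, 6.4) to (1.1, 6.4), a distance of √(0.4² + 0.0²) ≈ 0.4.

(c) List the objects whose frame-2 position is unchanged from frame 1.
the pink square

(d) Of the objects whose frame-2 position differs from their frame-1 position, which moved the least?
the brown pentagon

(moved 0.4)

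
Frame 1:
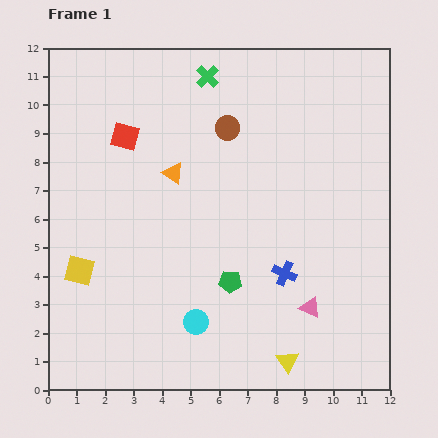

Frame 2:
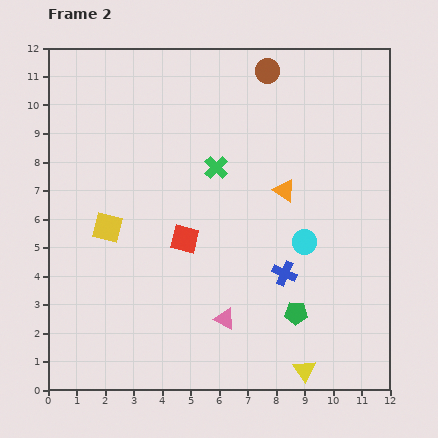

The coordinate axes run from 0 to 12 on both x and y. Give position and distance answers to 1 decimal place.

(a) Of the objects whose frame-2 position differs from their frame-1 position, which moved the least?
the yellow triangle

(moved 0.7)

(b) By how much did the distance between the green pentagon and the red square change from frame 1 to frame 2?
-1.6

Distance in frame 1: 6.3. Distance in frame 2: 4.7.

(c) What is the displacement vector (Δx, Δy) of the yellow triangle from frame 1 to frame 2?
(0.6, -0.3)

The yellow triangle was at (8.4, 1.0) in frame 1 and (9.0, 0.7) in frame 2.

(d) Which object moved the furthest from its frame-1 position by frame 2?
the cyan circle

(moved 4.7; next 4.2)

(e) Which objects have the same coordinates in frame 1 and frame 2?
the blue cross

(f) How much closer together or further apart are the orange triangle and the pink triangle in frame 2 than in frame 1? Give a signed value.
-1.7

Distance in frame 1: 6.7. Distance in frame 2: 5.0.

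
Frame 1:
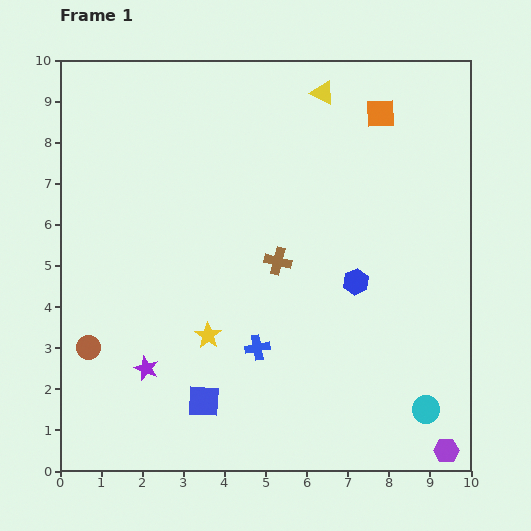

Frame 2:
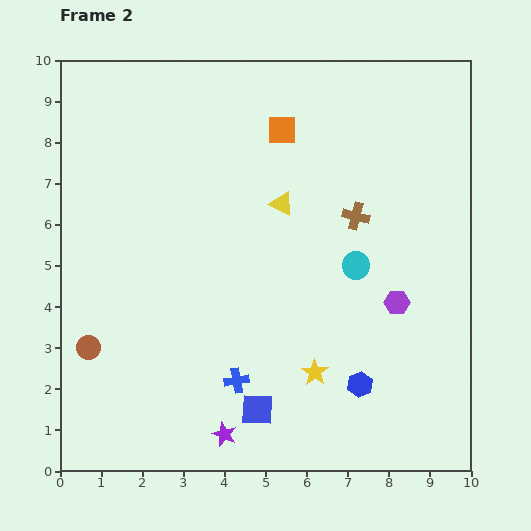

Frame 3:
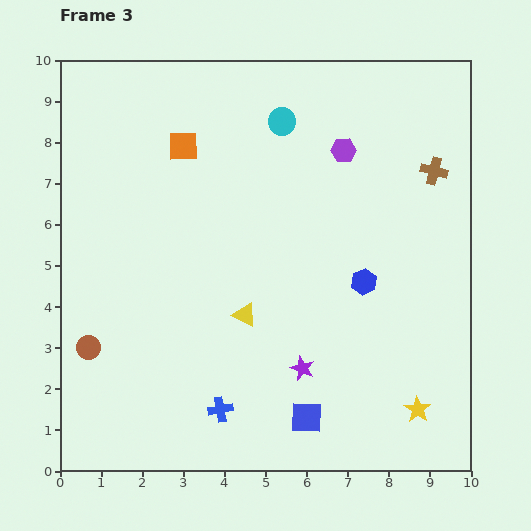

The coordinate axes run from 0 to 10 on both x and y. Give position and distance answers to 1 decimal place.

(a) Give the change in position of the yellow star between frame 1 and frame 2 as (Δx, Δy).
(2.6, -0.9)

The yellow star was at (3.6, 3.3) in frame 1 and (6.2, 2.4) in frame 2.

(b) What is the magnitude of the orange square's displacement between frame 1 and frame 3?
4.9

The orange square moved from (7.8, 8.7) to (3.0, 7.9), a distance of √(4.8² + 0.8²) ≈ 4.9.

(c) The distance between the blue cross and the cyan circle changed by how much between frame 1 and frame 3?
+2.8

Distance in frame 1: 4.4. Distance in frame 3: 7.2.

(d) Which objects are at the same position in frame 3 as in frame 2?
the brown circle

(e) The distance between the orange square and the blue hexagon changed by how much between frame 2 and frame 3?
-1.0

Distance in frame 2: 6.5. Distance in frame 3: 5.5.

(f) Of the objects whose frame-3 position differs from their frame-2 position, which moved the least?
the blue cross

(moved 0.8)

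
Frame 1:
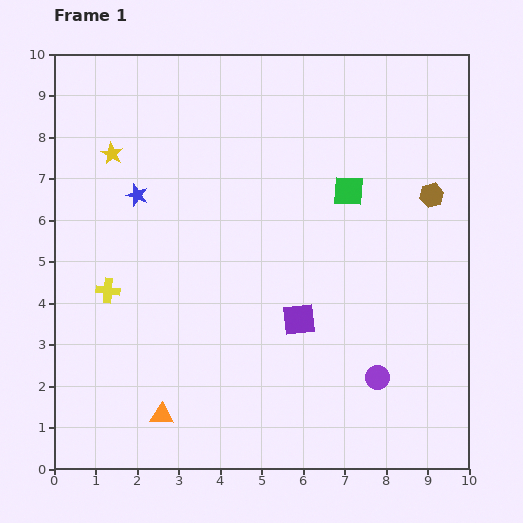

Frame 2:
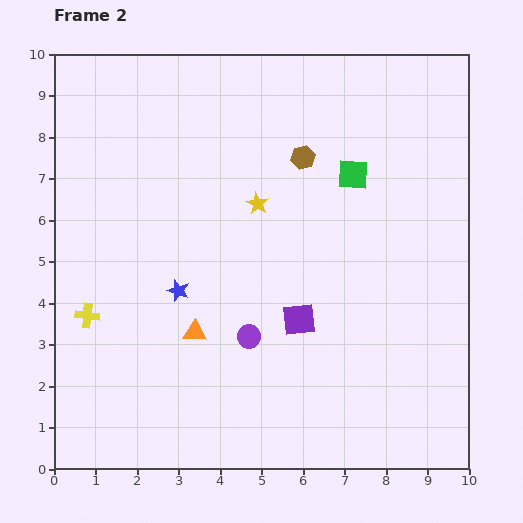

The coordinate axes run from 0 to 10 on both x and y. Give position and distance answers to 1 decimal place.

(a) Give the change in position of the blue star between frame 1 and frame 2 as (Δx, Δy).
(1.0, -2.3)

The blue star was at (2.0, 6.6) in frame 1 and (3.0, 4.3) in frame 2.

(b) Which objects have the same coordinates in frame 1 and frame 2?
the purple square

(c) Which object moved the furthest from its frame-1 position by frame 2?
the yellow star

(moved 3.7; next 3.3)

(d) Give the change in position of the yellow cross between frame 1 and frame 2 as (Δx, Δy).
(-0.5, -0.6)

The yellow cross was at (1.3, 4.3) in frame 1 and (0.8, 3.7) in frame 2.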